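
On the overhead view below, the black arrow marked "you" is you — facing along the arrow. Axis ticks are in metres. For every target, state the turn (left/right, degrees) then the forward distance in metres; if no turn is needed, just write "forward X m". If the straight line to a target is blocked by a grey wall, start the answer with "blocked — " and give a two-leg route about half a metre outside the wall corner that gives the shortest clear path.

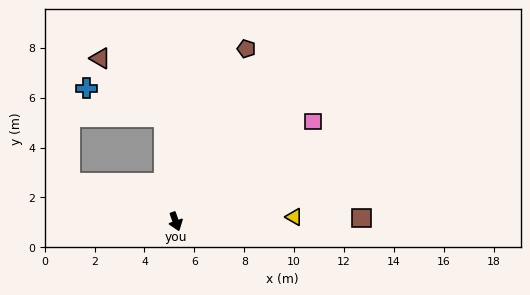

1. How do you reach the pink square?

turn left 107°, forward 6.8 m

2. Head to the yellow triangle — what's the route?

turn left 73°, forward 4.8 m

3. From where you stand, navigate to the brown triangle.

blocked — turn left 167°, forward 4.2 m, then turn left 41°, forward 3.5 m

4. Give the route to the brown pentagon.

turn left 138°, forward 7.5 m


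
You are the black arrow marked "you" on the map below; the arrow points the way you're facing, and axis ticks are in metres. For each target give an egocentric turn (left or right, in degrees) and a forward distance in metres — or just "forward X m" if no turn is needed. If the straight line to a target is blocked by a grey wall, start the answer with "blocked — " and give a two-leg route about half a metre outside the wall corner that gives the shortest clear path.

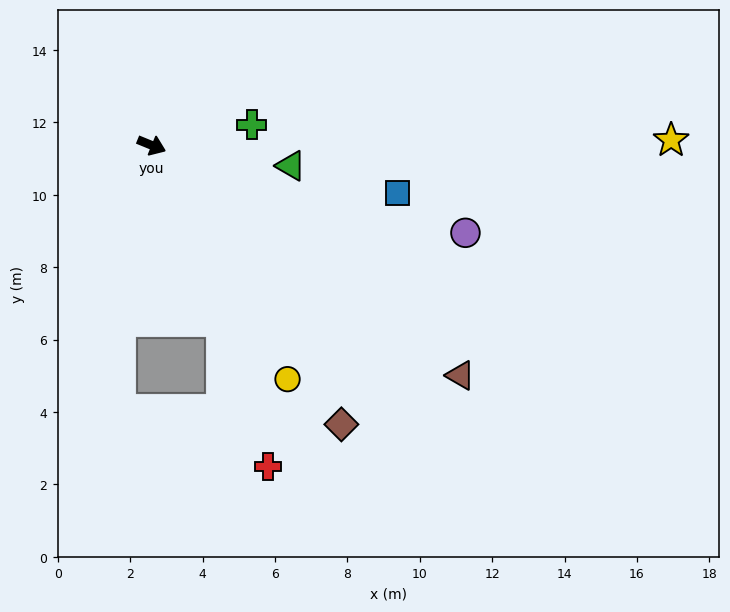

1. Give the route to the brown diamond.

turn right 34°, forward 9.3 m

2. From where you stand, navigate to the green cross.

turn left 34°, forward 2.8 m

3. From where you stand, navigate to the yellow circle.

turn right 38°, forward 7.5 m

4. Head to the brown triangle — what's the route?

turn right 14°, forward 10.6 m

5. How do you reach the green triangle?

turn left 14°, forward 3.9 m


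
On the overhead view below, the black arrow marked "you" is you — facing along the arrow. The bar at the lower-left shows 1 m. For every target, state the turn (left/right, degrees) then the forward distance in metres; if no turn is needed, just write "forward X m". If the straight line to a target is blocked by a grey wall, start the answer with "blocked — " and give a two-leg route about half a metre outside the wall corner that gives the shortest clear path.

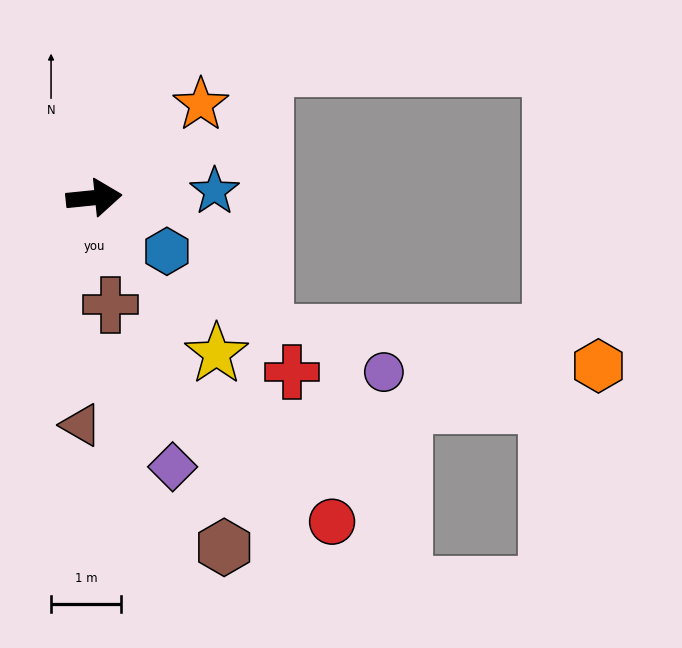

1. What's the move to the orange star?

turn left 35°, forward 2.0 m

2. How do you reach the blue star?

turn right 3°, forward 1.7 m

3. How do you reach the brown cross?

turn right 87°, forward 1.6 m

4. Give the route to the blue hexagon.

turn right 42°, forward 1.3 m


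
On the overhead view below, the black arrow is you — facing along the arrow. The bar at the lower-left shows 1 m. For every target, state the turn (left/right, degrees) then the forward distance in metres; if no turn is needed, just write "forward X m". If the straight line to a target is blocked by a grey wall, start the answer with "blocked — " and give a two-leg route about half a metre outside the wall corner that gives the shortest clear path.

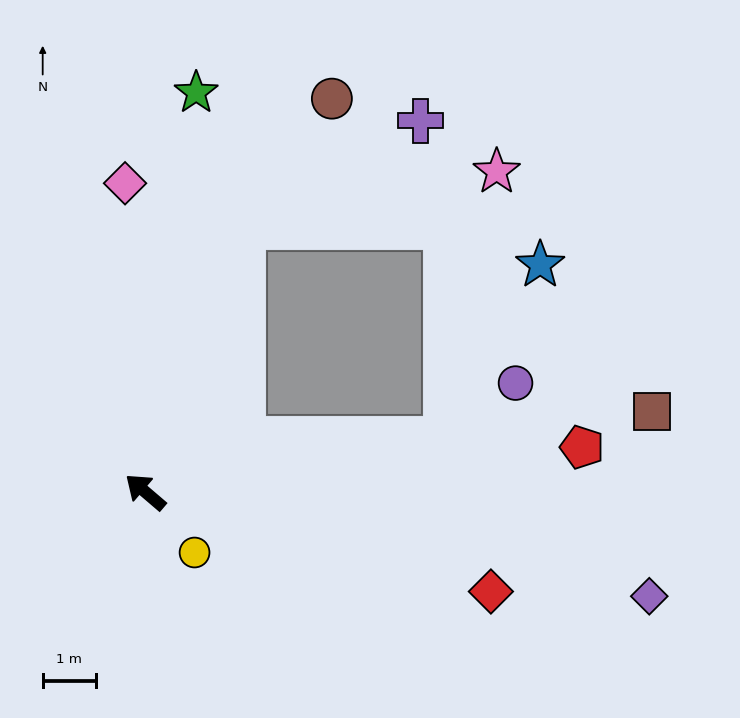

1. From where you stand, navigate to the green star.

turn right 57°, forward 7.6 m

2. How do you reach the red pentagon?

turn right 134°, forward 8.3 m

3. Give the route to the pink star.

blocked — turn right 70°, forward 5.3 m, then turn right 57°, forward 4.9 m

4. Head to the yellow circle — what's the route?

turn left 170°, forward 1.5 m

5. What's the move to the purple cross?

blocked — turn right 70°, forward 5.3 m, then turn right 38°, forward 3.9 m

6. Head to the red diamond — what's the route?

turn right 156°, forward 6.8 m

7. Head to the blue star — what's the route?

blocked — turn right 129°, forward 5.7 m, then turn left 51°, forward 3.7 m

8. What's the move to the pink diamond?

turn right 46°, forward 5.8 m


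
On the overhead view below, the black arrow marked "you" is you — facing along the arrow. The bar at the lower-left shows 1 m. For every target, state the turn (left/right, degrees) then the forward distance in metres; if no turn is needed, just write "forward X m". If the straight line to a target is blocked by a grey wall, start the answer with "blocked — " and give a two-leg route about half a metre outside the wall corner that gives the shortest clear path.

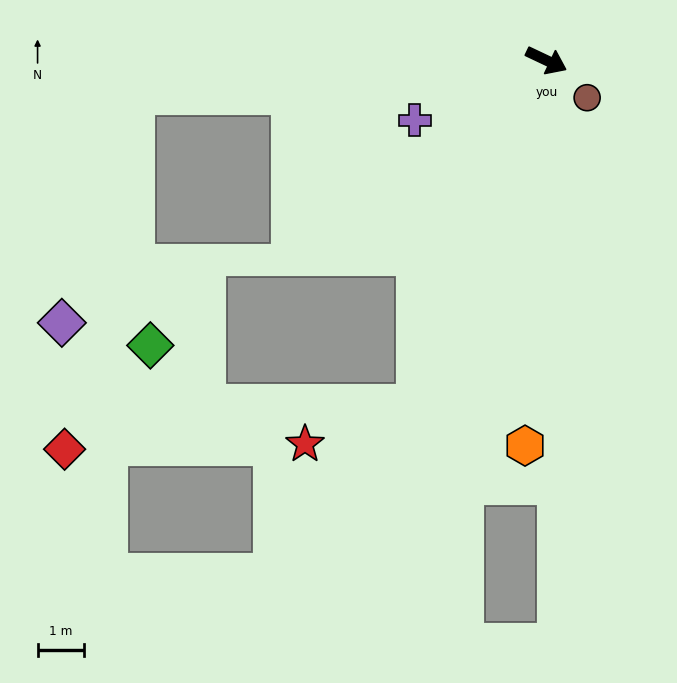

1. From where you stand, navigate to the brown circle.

turn right 17°, forward 1.2 m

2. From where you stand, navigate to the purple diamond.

blocked — turn right 150°, forward 8.9 m, then turn left 68°, forward 5.1 m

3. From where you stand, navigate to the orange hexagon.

turn right 68°, forward 8.3 m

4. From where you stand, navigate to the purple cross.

turn right 130°, forward 3.1 m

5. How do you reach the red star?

blocked — turn right 86°, forward 7.9 m, then turn right 49°, forward 2.5 m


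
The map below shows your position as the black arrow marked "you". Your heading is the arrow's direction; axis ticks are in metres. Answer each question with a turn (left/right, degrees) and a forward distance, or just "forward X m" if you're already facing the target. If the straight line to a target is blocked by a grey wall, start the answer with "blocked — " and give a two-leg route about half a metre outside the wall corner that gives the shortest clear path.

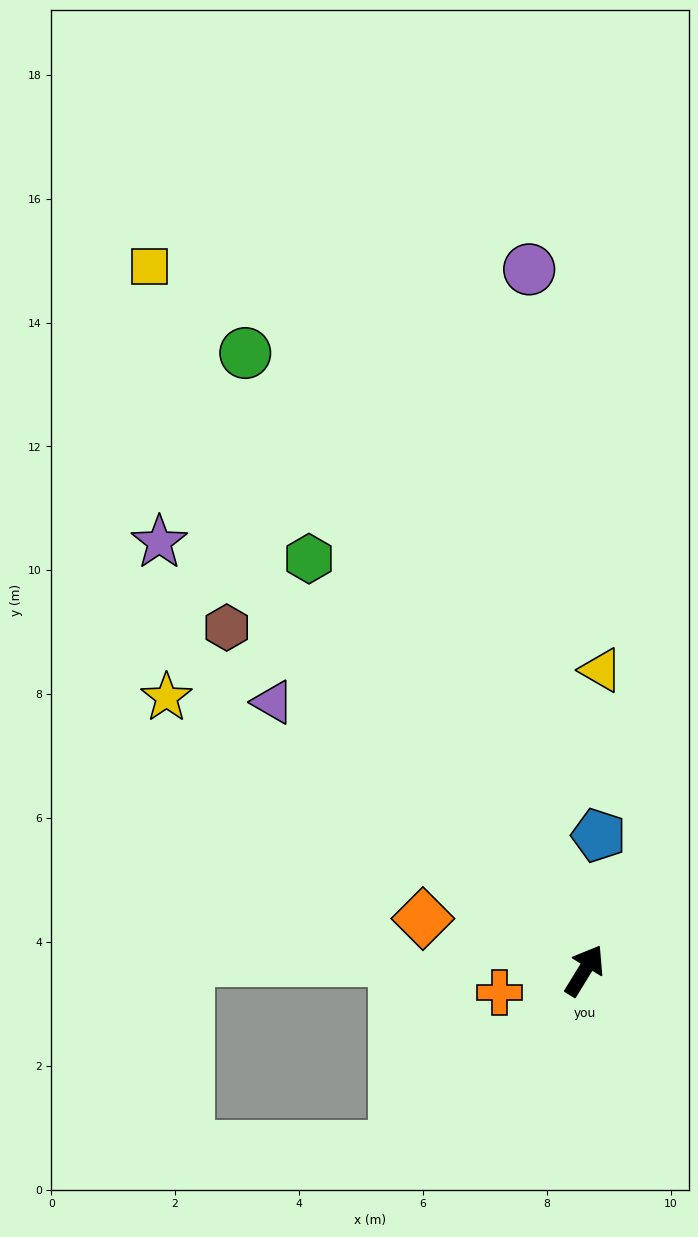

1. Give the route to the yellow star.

turn left 88°, forward 8.1 m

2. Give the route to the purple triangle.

turn left 81°, forward 6.6 m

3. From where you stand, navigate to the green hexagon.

turn left 65°, forward 8.0 m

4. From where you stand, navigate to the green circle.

turn left 60°, forward 11.4 m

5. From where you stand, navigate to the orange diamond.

turn left 104°, forward 2.7 m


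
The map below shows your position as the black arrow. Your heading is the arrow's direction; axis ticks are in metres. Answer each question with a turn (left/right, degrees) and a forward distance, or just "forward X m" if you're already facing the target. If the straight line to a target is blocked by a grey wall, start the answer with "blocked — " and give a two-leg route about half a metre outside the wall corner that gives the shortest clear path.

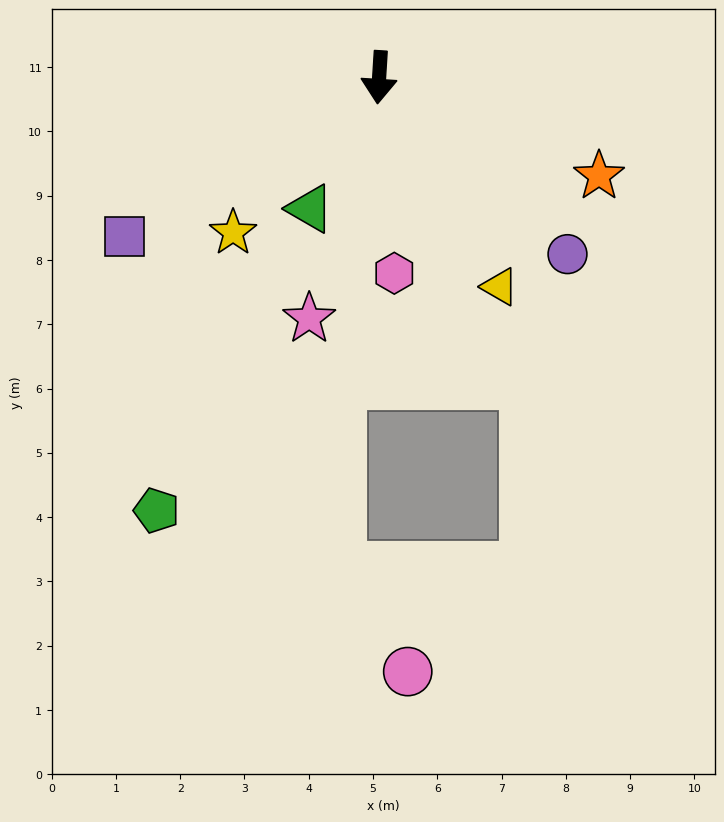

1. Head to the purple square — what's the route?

turn right 54°, forward 4.7 m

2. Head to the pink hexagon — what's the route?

turn left 8°, forward 3.1 m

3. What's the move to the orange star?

turn left 69°, forward 3.7 m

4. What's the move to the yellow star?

turn right 40°, forward 3.3 m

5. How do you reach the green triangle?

turn right 24°, forward 2.3 m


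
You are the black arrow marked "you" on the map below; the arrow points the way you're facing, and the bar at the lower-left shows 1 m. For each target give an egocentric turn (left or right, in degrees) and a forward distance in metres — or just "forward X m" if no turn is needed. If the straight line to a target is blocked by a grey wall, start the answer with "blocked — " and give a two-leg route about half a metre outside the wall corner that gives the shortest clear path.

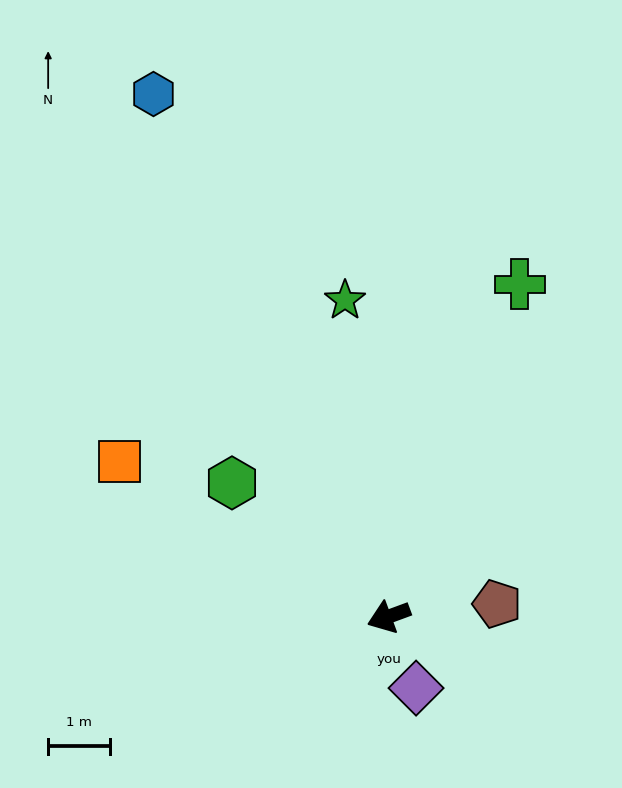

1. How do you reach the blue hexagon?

turn right 86°, forward 9.2 m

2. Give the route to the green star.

turn right 102°, forward 5.1 m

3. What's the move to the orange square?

turn right 50°, forward 5.0 m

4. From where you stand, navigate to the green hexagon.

turn right 61°, forward 3.3 m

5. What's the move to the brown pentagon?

turn left 166°, forward 1.7 m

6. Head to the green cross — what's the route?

turn right 132°, forward 5.7 m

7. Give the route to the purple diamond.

turn left 91°, forward 1.2 m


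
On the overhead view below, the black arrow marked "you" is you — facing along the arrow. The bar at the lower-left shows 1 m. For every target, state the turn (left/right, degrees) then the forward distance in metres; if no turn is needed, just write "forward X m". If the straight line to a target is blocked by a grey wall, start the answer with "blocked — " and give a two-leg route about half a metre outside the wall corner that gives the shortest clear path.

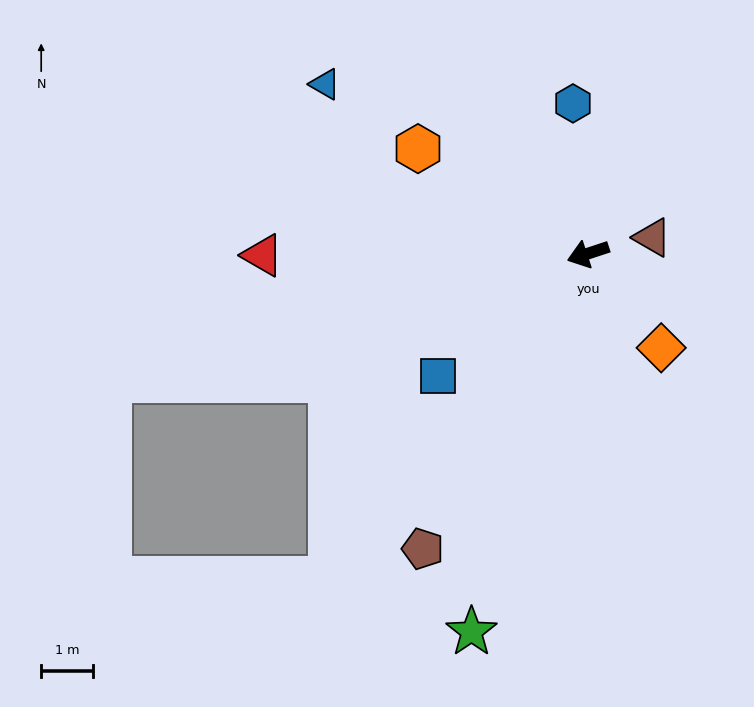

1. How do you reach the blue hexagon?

turn right 102°, forward 2.9 m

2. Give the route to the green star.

turn left 55°, forward 7.7 m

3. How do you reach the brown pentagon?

turn left 43°, forward 6.5 m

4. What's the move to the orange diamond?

turn left 110°, forward 2.3 m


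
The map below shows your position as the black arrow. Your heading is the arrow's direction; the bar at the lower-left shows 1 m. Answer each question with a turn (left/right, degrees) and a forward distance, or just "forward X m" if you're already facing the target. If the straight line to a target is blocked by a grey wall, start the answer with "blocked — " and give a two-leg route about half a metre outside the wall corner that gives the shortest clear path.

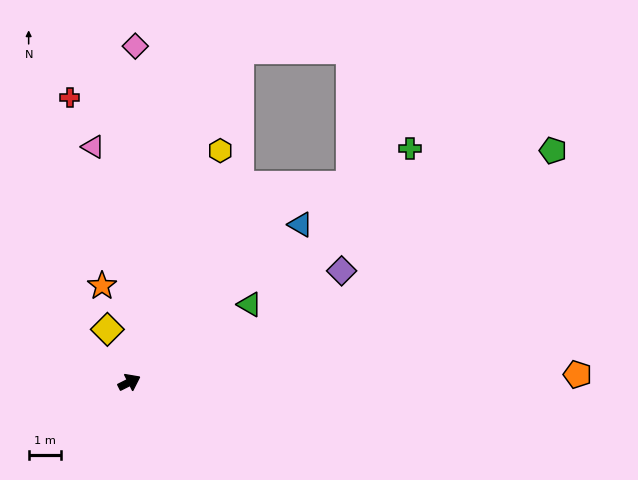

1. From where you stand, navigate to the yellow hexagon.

turn left 42°, forward 7.6 m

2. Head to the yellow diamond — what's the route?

turn left 86°, forward 1.8 m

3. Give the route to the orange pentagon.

turn right 26°, forward 13.8 m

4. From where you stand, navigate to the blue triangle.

turn left 16°, forward 7.1 m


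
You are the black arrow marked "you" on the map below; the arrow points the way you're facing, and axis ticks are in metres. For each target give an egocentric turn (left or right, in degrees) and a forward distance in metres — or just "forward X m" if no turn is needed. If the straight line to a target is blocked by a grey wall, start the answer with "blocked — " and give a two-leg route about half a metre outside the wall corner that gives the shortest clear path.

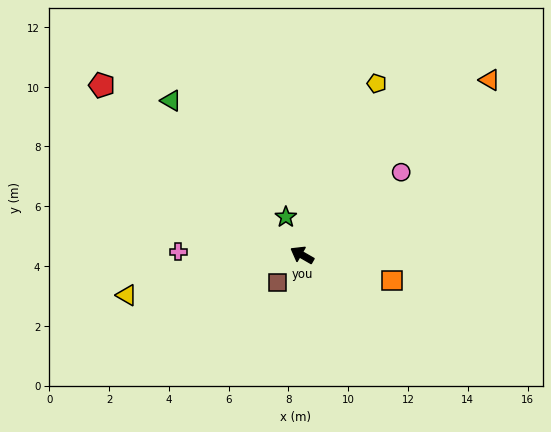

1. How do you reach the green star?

turn right 37°, forward 1.4 m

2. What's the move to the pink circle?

turn right 110°, forward 4.3 m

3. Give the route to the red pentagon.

turn right 10°, forward 8.8 m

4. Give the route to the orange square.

turn right 166°, forward 3.1 m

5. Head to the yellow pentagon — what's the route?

turn right 84°, forward 6.3 m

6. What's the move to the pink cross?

turn left 28°, forward 4.1 m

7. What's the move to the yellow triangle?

turn left 43°, forward 6.0 m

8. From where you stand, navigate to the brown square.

turn left 78°, forward 1.2 m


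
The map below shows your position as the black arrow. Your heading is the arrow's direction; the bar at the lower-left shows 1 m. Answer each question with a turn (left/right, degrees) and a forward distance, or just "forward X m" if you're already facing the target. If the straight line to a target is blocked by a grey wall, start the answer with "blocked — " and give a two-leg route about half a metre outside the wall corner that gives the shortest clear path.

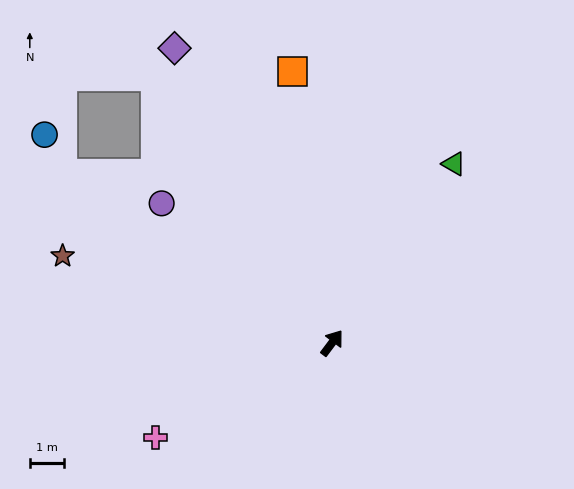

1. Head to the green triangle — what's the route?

turn left 3°, forward 6.3 m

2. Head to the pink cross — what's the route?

turn left 155°, forward 5.8 m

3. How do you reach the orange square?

turn left 45°, forward 8.0 m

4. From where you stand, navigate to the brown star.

turn left 109°, forward 8.2 m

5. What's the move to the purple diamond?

turn left 65°, forward 9.7 m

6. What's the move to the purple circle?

turn left 88°, forward 6.4 m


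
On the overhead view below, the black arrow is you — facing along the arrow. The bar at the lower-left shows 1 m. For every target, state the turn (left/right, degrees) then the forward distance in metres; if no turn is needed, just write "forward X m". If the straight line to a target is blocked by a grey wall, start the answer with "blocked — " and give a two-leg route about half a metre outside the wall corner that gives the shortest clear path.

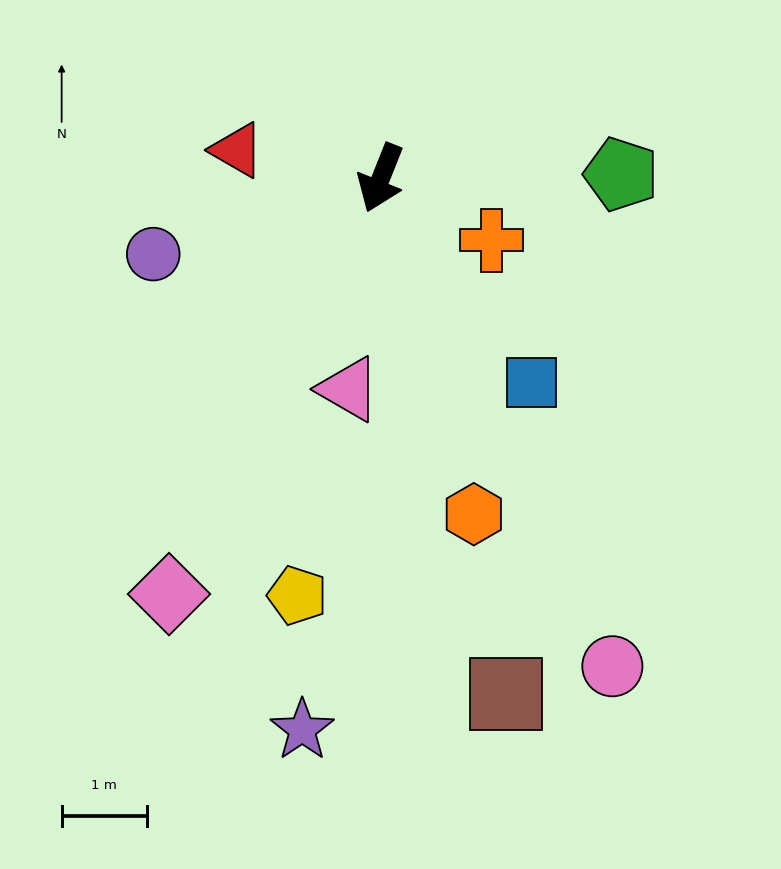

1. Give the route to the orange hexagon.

turn left 37°, forward 4.1 m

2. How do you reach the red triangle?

turn right 79°, forward 1.7 m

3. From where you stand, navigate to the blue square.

turn left 58°, forward 3.0 m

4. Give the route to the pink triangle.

turn left 13°, forward 2.5 m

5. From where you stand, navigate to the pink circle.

turn left 47°, forward 6.4 m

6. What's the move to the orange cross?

turn left 82°, forward 1.5 m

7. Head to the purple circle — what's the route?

turn right 50°, forward 2.8 m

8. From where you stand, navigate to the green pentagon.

turn left 113°, forward 2.8 m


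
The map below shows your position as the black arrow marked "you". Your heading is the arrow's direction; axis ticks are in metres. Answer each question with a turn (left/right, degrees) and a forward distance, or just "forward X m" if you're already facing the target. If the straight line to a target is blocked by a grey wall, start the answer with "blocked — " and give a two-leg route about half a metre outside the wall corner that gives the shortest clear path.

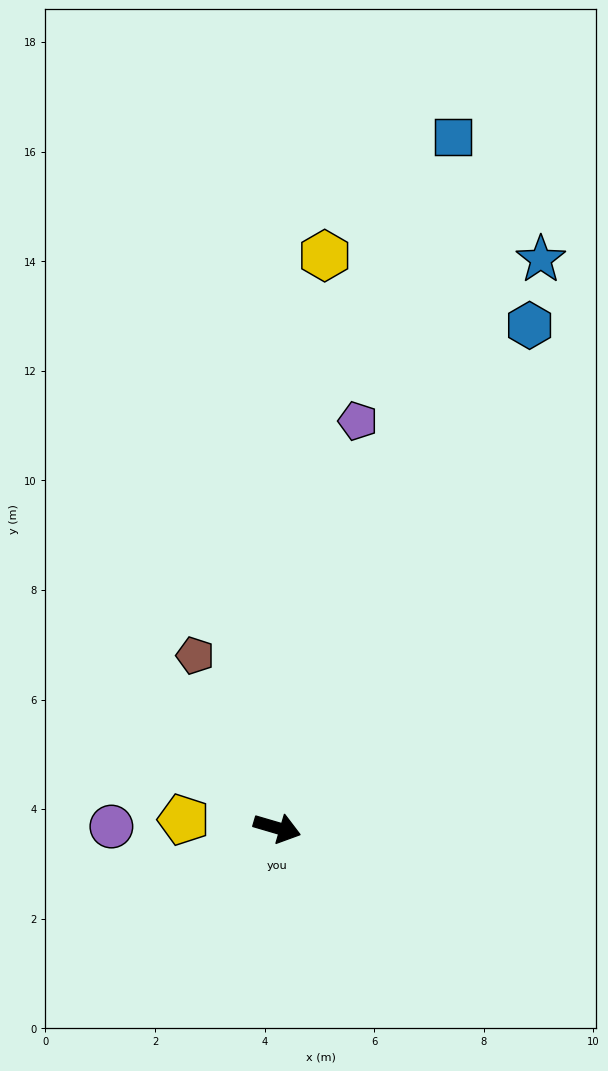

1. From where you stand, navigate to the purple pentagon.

turn left 95°, forward 7.6 m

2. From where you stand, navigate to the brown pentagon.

turn left 132°, forward 3.5 m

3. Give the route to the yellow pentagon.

turn right 169°, forward 1.7 m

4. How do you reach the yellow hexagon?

turn left 102°, forward 10.5 m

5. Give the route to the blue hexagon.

turn left 80°, forward 10.3 m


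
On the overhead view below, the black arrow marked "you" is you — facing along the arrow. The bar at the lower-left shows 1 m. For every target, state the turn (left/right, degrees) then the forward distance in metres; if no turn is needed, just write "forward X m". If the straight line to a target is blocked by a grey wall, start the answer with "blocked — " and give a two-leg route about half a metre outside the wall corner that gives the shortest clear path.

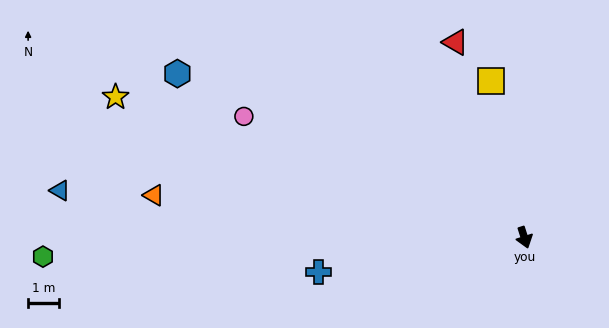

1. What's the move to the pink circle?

turn right 131°, forward 9.9 m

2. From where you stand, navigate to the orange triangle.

turn right 114°, forward 12.1 m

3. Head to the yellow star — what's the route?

turn right 127°, forward 14.1 m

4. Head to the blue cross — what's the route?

turn right 98°, forward 6.8 m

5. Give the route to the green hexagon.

turn right 105°, forward 15.7 m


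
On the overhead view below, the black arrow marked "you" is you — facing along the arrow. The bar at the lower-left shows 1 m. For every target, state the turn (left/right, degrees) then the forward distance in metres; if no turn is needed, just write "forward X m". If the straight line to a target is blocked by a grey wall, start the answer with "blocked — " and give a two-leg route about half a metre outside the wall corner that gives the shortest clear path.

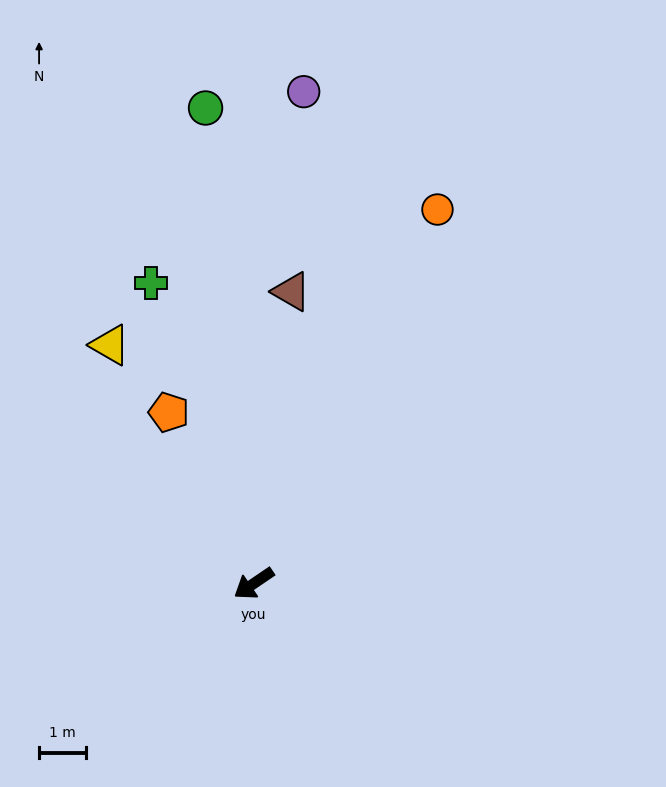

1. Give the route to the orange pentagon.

turn right 98°, forward 4.1 m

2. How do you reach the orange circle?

turn right 150°, forward 8.9 m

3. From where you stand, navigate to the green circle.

turn right 118°, forward 10.3 m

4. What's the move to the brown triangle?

turn right 131°, forward 6.3 m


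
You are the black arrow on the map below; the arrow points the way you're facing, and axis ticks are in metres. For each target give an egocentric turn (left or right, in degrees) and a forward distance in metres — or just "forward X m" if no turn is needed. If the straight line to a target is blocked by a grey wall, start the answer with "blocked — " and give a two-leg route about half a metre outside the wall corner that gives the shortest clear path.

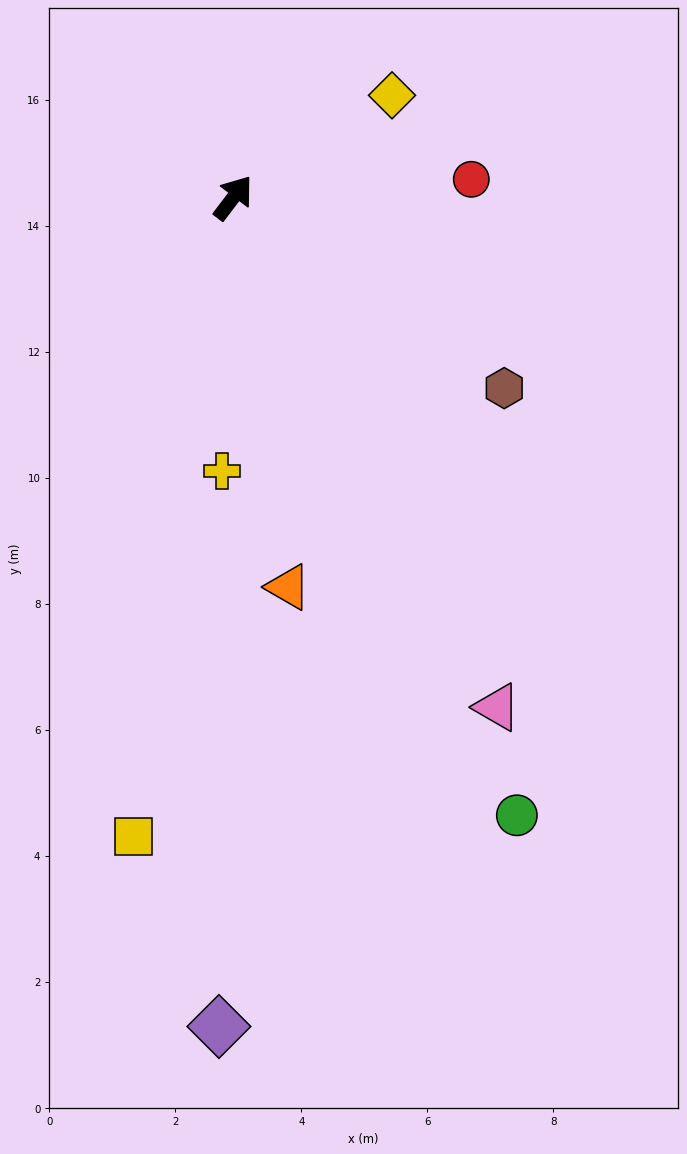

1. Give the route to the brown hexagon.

turn right 88°, forward 5.3 m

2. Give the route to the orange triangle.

turn right 135°, forward 6.2 m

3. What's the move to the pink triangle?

turn right 115°, forward 9.1 m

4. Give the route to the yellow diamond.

turn right 20°, forward 3.0 m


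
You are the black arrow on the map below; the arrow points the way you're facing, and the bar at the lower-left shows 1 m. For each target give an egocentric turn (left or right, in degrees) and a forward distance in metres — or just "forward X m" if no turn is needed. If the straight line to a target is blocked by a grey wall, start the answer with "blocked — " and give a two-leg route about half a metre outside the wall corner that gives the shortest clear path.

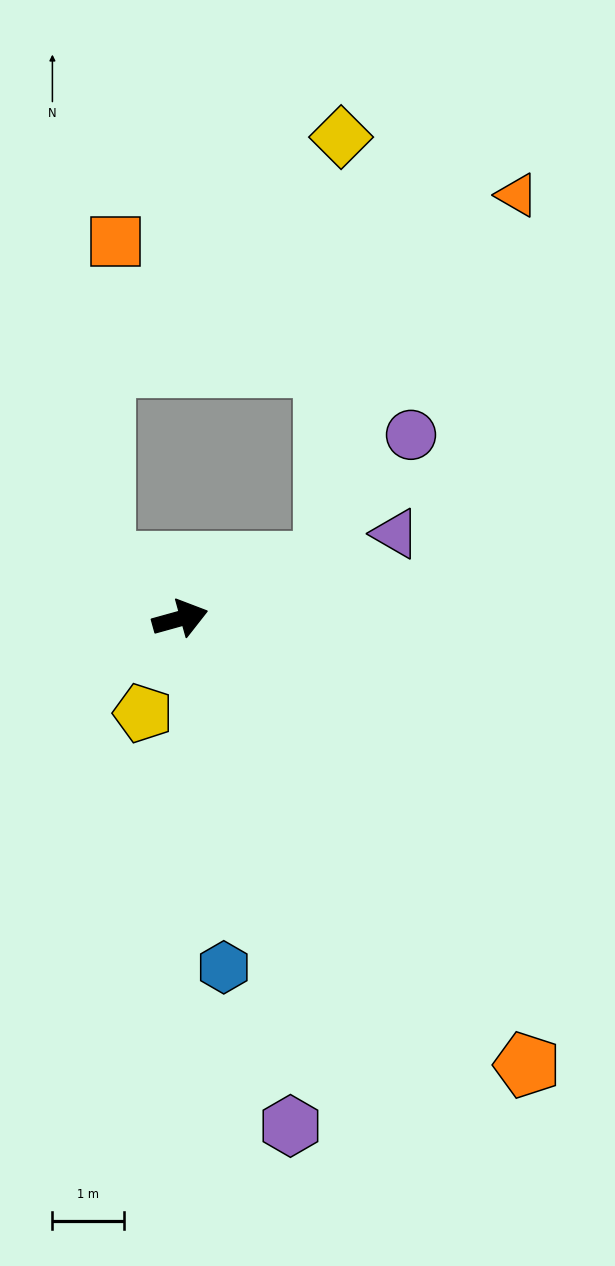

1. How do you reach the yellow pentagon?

turn right 127°, forward 1.4 m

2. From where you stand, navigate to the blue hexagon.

turn right 98°, forward 4.9 m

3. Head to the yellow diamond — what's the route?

blocked — turn left 6°, forward 2.2 m, then turn left 66°, forward 5.9 m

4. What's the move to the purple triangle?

turn left 6°, forward 3.2 m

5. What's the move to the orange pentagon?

turn right 68°, forward 7.9 m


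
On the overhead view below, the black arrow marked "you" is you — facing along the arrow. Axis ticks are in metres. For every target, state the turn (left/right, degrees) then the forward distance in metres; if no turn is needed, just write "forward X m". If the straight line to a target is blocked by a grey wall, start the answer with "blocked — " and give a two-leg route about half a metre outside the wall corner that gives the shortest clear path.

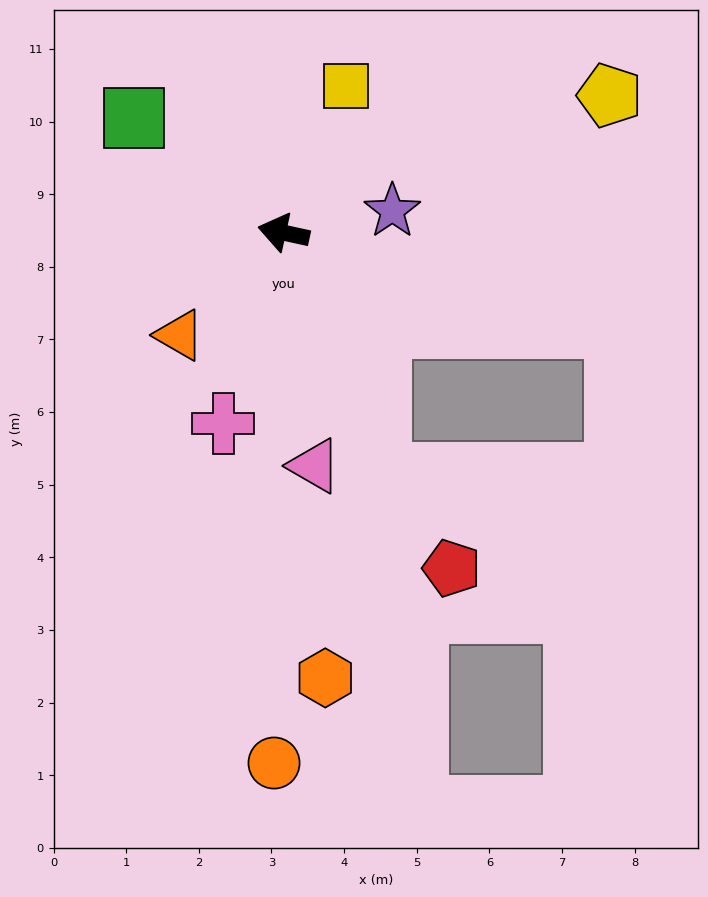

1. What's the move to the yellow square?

turn right 101°, forward 2.2 m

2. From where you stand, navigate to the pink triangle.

turn left 110°, forward 3.2 m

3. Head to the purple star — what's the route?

turn right 156°, forward 1.5 m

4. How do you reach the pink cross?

turn left 85°, forward 2.8 m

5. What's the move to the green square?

turn right 25°, forward 2.6 m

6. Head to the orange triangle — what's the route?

turn left 57°, forward 2.0 m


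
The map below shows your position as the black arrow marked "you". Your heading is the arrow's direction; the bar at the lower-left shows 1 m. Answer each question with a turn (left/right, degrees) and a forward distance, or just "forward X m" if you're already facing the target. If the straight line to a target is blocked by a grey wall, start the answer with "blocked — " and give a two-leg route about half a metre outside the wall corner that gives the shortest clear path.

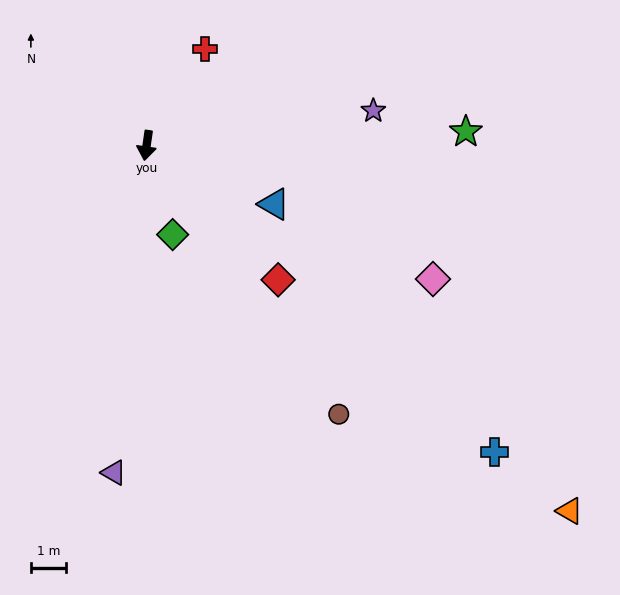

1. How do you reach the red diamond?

turn left 53°, forward 5.3 m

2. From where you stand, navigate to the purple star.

turn left 107°, forward 6.5 m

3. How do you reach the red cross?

turn left 157°, forward 3.2 m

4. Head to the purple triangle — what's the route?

turn left 3°, forward 9.3 m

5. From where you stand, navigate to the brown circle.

turn left 44°, forward 9.4 m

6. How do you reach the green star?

turn left 101°, forward 9.1 m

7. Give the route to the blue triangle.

turn left 74°, forward 4.0 m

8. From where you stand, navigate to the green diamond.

turn left 25°, forward 2.6 m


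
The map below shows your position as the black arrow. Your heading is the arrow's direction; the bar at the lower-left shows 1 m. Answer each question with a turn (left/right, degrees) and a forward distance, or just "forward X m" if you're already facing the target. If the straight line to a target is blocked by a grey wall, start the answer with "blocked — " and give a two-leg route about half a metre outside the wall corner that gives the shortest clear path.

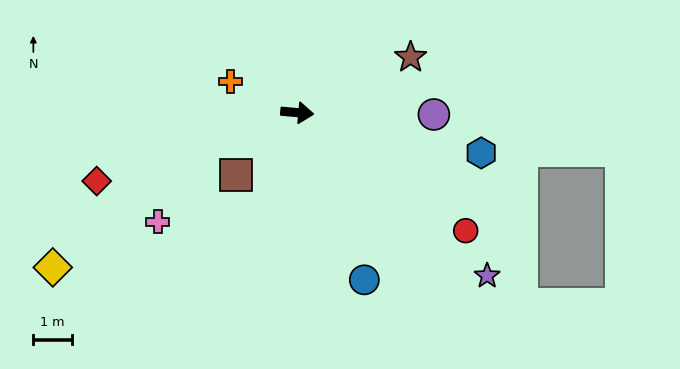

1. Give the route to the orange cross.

turn left 160°, forward 1.9 m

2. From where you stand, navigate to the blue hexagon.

turn right 7°, forward 4.9 m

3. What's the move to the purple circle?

turn left 4°, forward 3.5 m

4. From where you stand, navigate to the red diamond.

turn right 156°, forward 5.5 m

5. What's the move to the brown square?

turn right 130°, forward 2.3 m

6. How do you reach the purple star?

turn right 36°, forward 6.5 m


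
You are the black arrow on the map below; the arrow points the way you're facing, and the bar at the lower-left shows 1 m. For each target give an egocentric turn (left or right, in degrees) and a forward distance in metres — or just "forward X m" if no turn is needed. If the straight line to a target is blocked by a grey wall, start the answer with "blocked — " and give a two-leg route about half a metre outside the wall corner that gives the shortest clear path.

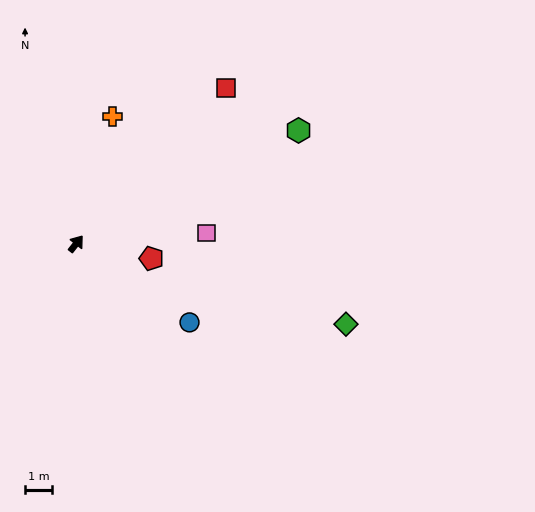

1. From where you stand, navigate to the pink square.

turn right 47°, forward 4.9 m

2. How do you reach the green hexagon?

turn right 25°, forward 9.3 m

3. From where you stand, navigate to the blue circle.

turn right 87°, forward 5.2 m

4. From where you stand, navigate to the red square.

turn right 6°, forward 8.1 m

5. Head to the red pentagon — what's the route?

turn right 63°, forward 2.9 m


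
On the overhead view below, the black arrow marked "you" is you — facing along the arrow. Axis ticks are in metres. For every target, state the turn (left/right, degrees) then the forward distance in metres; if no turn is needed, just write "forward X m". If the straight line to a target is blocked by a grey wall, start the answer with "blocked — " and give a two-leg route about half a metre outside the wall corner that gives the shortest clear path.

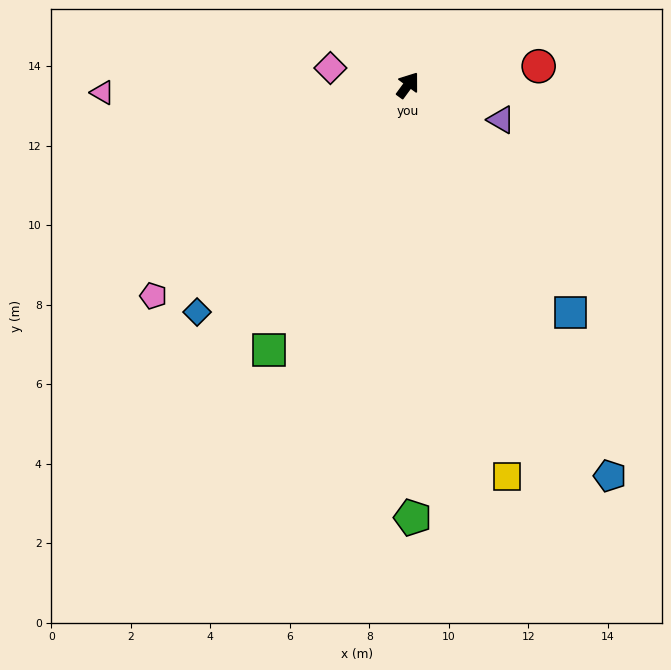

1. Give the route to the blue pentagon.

turn right 116°, forward 11.1 m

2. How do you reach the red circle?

turn right 46°, forward 3.3 m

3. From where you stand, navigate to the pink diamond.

turn left 114°, forward 2.0 m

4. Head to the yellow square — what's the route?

turn right 130°, forward 10.2 m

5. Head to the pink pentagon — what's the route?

turn left 166°, forward 8.3 m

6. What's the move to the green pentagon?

turn right 143°, forward 10.9 m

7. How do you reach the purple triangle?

turn right 74°, forward 2.5 m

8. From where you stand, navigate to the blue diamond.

turn left 173°, forward 7.8 m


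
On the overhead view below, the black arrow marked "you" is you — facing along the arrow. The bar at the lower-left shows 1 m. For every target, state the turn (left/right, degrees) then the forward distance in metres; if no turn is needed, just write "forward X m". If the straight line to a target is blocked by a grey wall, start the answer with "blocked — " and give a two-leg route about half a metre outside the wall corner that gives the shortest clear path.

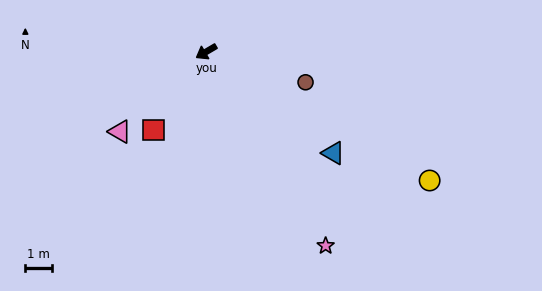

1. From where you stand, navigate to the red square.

turn left 25°, forward 3.6 m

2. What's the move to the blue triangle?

turn left 111°, forward 6.2 m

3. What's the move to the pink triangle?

turn left 12°, forward 4.5 m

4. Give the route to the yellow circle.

turn left 120°, forward 9.8 m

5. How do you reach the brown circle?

turn left 132°, forward 3.9 m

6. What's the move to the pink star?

turn left 91°, forward 8.6 m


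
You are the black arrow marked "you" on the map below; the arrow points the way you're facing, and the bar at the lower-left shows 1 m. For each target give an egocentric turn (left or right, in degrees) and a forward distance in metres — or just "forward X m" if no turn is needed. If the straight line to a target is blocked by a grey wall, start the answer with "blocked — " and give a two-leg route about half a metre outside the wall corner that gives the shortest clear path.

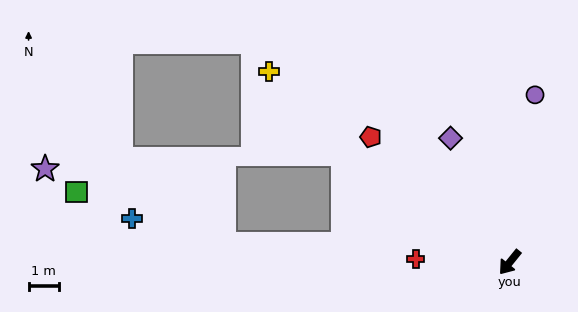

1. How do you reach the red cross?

turn right 53°, forward 3.1 m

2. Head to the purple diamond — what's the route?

turn right 116°, forward 4.5 m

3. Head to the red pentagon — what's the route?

turn right 93°, forward 6.1 m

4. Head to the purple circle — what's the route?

turn right 150°, forward 5.5 m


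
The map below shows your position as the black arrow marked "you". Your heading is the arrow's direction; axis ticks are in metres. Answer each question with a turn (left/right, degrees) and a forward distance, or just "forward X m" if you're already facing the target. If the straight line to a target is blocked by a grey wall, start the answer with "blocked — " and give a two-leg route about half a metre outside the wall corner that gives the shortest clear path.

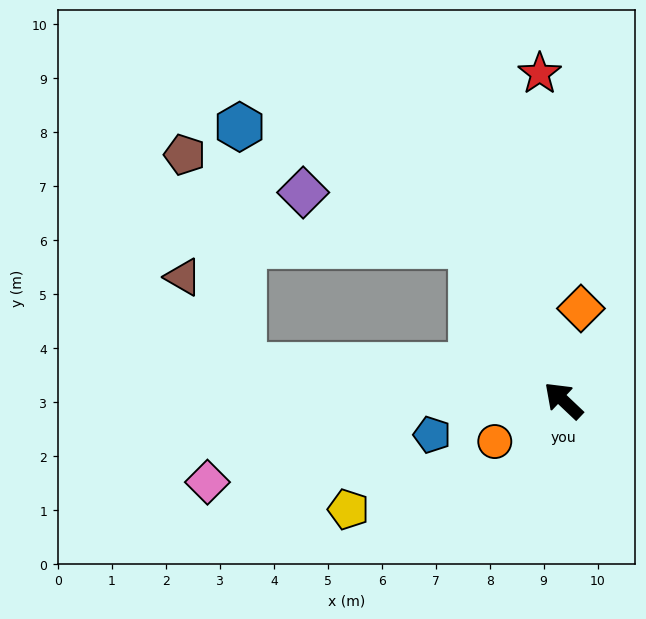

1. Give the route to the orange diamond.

turn right 57°, forward 1.7 m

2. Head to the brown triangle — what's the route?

blocked — turn left 37°, forward 6.0 m, then turn right 49°, forward 2.0 m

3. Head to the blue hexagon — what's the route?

blocked — turn left 37°, forward 6.0 m, then turn right 83°, forward 4.4 m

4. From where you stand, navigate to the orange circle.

turn left 74°, forward 1.5 m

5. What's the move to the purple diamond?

blocked — turn right 16°, forward 3.4 m, then turn left 42°, forward 3.3 m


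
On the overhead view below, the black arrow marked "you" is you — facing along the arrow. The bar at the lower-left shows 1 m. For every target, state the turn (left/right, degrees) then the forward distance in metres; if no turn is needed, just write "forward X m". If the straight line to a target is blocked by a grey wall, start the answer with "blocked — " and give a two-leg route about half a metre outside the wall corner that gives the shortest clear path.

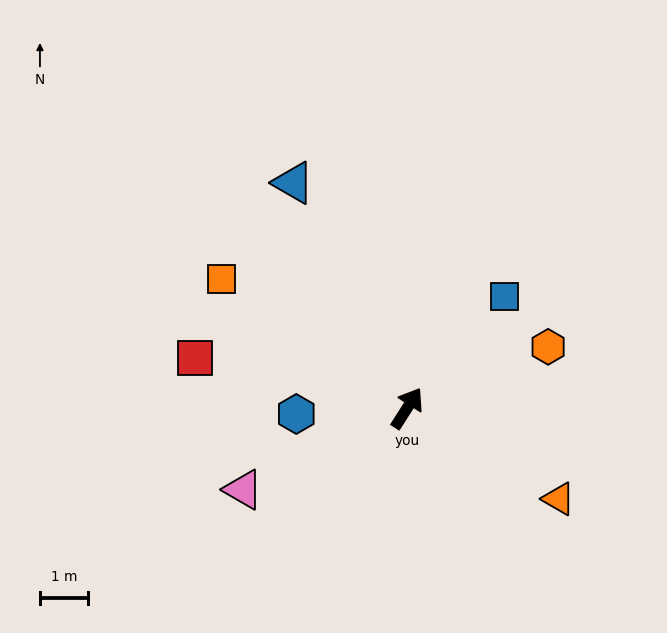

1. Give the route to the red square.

turn left 109°, forward 4.5 m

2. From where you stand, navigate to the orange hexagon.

turn right 34°, forward 3.2 m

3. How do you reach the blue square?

turn right 9°, forward 3.1 m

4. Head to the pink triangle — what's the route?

turn left 149°, forward 3.8 m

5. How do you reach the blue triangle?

turn left 59°, forward 5.2 m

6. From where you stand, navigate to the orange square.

turn left 88°, forward 4.7 m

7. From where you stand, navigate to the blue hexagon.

turn left 126°, forward 2.3 m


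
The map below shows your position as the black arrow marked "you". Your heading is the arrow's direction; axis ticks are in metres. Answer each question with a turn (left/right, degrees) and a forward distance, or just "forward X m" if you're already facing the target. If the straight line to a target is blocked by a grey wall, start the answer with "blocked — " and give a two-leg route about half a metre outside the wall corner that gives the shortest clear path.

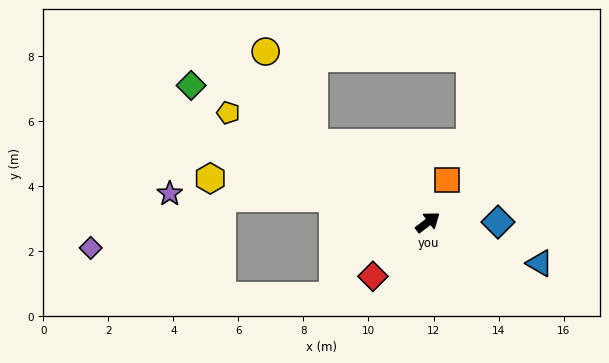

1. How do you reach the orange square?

turn left 28°, forward 1.4 m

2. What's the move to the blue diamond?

turn right 37°, forward 2.2 m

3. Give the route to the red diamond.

turn right 173°, forward 2.4 m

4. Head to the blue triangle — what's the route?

turn right 58°, forward 3.7 m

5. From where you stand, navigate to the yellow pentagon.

turn left 114°, forward 7.0 m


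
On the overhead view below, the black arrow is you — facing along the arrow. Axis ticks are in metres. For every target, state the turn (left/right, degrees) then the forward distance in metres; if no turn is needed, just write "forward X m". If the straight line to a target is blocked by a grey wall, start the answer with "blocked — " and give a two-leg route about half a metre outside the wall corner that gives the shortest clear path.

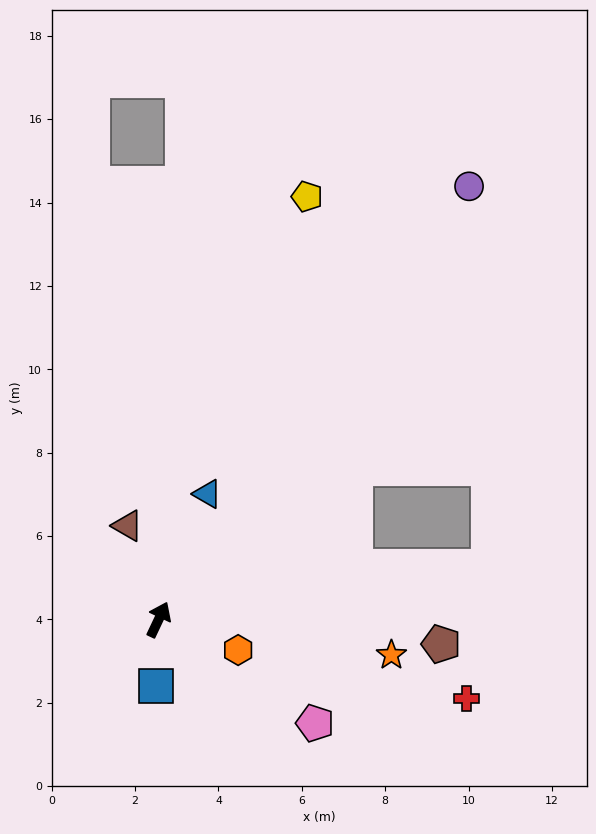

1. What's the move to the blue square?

turn right 157°, forward 1.6 m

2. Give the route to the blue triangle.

turn left 4°, forward 3.2 m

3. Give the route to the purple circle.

turn right 10°, forward 12.8 m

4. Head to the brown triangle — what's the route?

turn left 44°, forward 2.4 m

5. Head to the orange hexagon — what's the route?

turn right 86°, forward 2.0 m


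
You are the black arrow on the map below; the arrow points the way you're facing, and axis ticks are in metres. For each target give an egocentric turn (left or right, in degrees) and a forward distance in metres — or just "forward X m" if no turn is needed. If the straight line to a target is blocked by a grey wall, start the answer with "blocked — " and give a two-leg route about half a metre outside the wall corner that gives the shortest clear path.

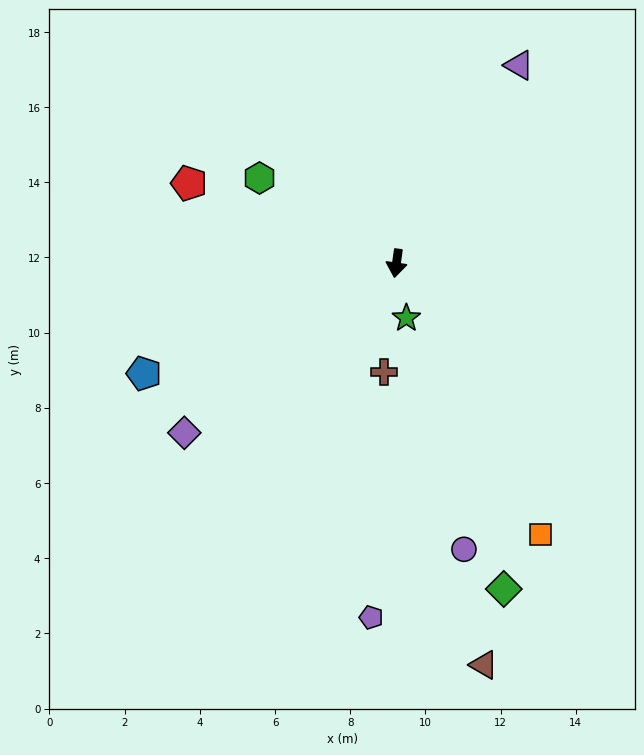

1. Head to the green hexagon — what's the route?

turn right 114°, forward 4.3 m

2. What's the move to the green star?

turn left 18°, forward 1.5 m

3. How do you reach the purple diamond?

turn right 43°, forward 7.2 m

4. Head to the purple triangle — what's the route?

turn left 156°, forward 6.2 m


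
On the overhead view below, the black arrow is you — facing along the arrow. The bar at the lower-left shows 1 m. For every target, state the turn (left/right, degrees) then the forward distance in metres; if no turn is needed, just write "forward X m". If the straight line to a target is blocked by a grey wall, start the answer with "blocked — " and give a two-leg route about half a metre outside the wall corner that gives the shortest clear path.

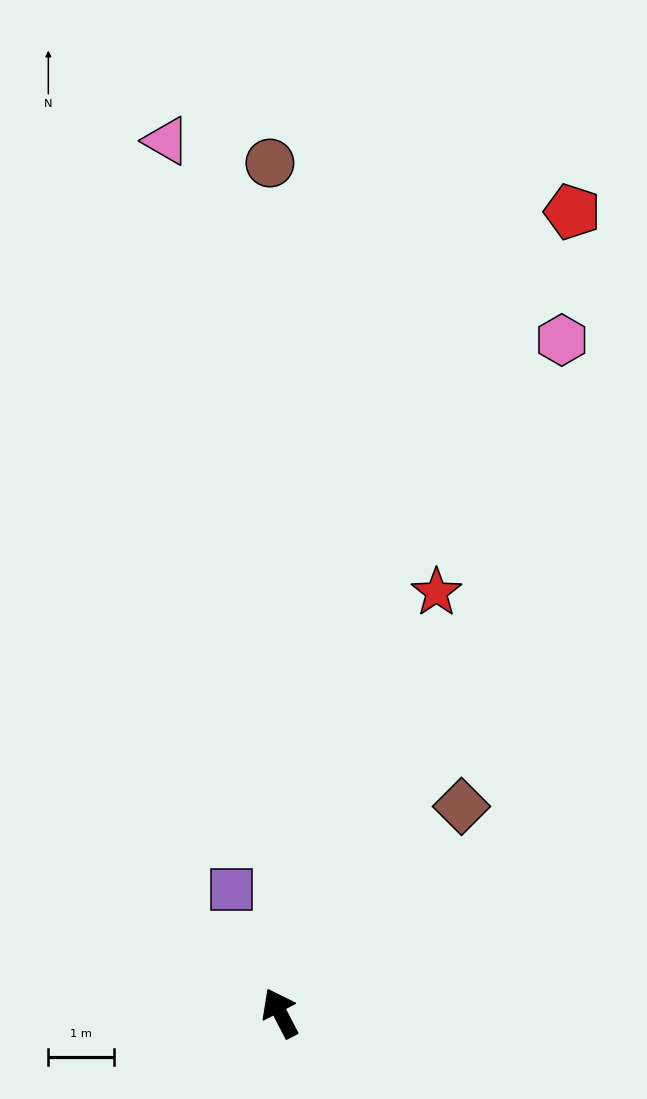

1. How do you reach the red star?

turn right 48°, forward 6.9 m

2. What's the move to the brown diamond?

turn right 69°, forward 4.2 m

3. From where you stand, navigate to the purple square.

turn right 6°, forward 2.0 m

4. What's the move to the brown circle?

turn right 27°, forward 13.0 m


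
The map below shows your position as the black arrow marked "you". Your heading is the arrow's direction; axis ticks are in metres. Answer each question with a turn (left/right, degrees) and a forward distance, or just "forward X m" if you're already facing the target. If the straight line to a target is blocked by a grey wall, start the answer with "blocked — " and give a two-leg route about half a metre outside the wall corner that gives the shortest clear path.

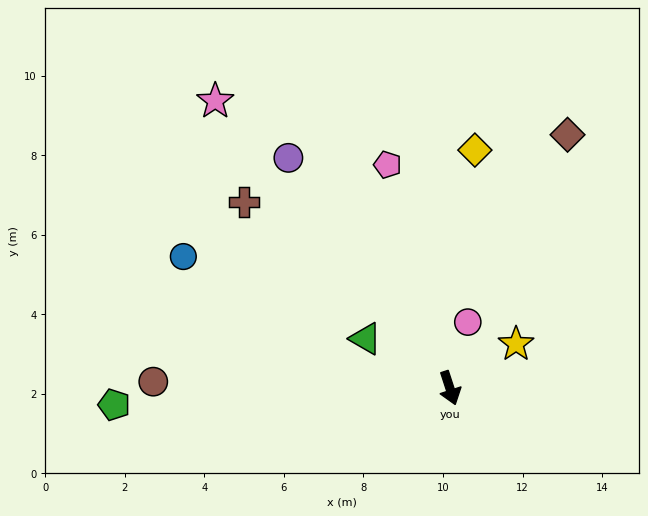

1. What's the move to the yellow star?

turn left 106°, forward 2.0 m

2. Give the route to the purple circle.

turn right 163°, forward 7.1 m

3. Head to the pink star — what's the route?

turn right 159°, forward 9.3 m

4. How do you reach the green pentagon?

turn right 105°, forward 8.5 m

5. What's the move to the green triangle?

turn right 138°, forward 2.5 m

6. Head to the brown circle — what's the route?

turn right 109°, forward 7.5 m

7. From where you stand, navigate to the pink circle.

turn left 147°, forward 1.7 m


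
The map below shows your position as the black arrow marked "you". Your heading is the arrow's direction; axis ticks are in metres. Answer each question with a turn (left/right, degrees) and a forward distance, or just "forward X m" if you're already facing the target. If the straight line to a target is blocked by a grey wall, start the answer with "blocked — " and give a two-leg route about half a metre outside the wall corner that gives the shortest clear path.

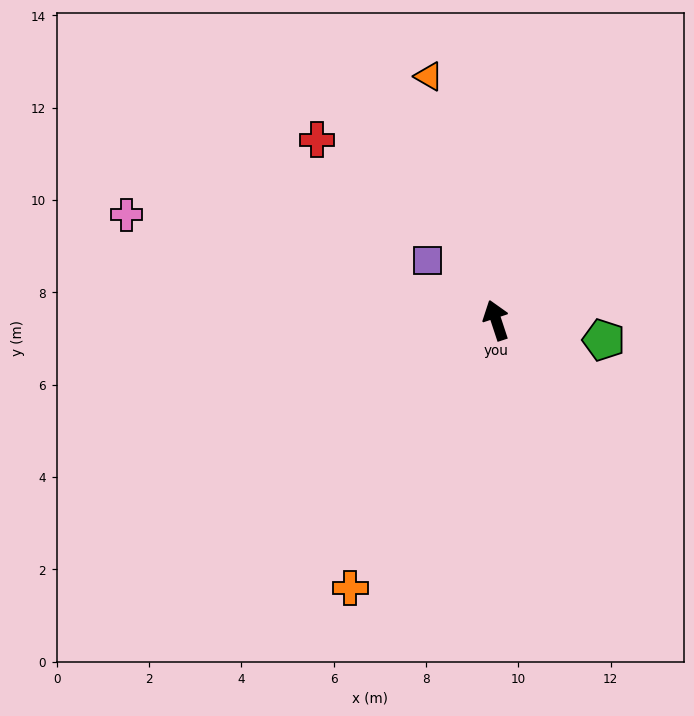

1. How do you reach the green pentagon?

turn right 119°, forward 2.4 m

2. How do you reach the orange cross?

turn left 133°, forward 6.6 m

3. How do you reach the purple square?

turn left 31°, forward 2.0 m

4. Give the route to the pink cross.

turn left 56°, forward 8.3 m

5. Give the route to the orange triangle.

turn right 3°, forward 5.5 m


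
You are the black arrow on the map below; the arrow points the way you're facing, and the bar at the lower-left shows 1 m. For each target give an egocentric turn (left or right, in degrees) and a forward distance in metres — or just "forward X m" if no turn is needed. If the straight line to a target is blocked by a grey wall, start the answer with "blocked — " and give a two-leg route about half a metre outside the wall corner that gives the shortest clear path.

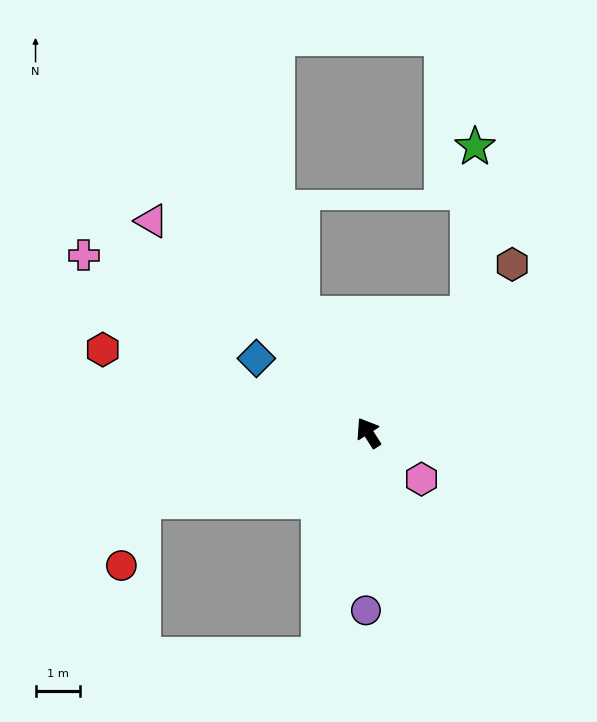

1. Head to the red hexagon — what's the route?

turn left 40°, forward 6.3 m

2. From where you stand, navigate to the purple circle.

turn left 147°, forward 4.0 m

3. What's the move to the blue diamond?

turn left 24°, forward 3.1 m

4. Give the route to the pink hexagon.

turn right 164°, forward 1.6 m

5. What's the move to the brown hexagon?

turn right 73°, forward 5.0 m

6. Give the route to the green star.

blocked — turn right 73°, forward 3.5 m, then turn left 38°, forward 3.8 m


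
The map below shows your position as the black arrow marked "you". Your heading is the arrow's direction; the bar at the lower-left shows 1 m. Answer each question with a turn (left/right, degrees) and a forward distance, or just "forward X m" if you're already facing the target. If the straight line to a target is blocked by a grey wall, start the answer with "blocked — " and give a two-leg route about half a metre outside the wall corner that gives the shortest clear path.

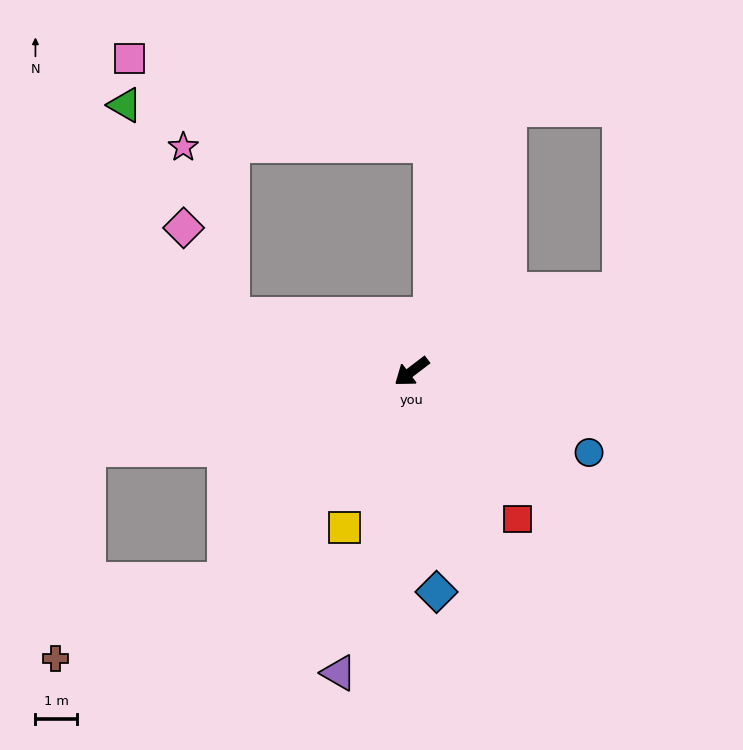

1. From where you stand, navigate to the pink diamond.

blocked — turn right 55°, forward 4.5 m, then turn right 43°, forward 2.4 m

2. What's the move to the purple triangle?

turn left 39°, forward 7.4 m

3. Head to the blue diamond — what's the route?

turn left 59°, forward 5.3 m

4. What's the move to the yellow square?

turn left 29°, forward 4.1 m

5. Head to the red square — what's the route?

turn left 88°, forward 4.3 m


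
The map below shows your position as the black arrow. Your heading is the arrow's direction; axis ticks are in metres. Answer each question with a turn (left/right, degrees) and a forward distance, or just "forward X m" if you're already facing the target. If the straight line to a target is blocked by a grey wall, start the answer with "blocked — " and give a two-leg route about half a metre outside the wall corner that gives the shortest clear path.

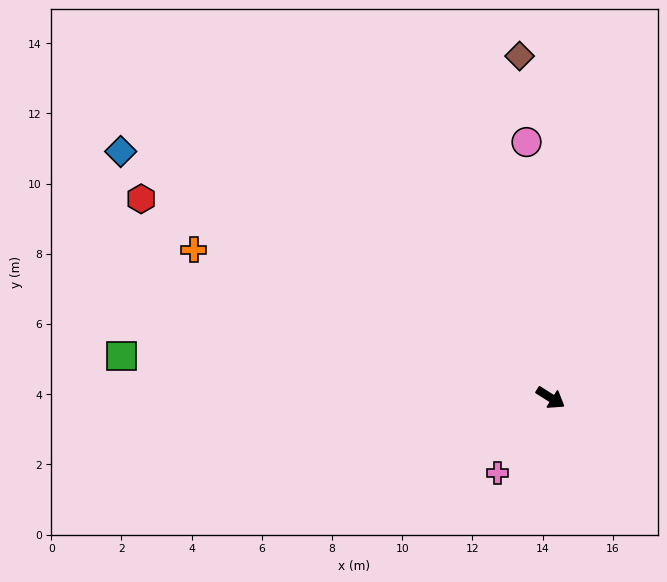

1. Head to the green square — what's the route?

turn right 153°, forward 12.3 m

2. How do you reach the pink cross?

turn right 93°, forward 2.6 m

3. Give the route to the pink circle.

turn left 128°, forward 7.3 m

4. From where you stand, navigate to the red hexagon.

turn right 174°, forward 13.0 m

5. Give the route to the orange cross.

turn right 170°, forward 11.0 m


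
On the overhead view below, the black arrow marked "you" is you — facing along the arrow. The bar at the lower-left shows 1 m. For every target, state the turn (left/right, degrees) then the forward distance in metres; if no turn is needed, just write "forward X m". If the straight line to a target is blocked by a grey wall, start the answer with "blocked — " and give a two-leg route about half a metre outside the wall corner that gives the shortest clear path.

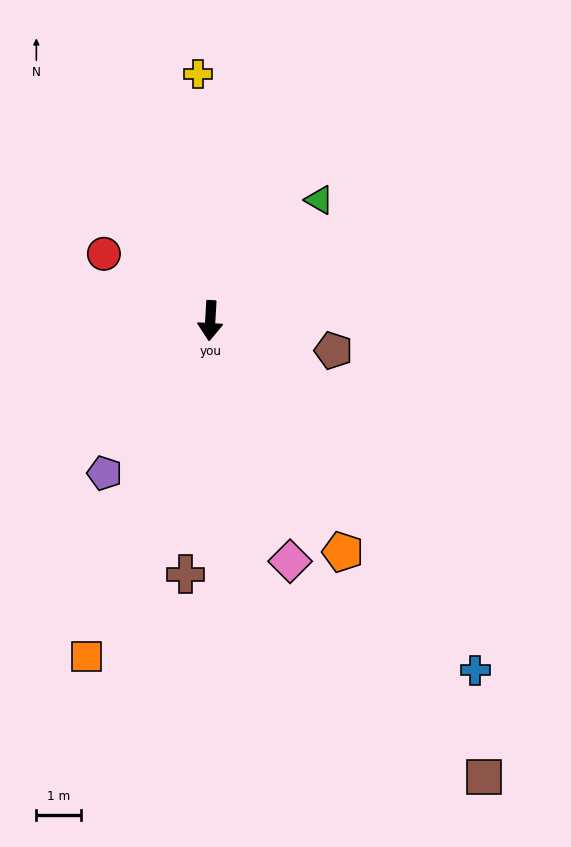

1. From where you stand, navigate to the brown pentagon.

turn left 80°, forward 2.8 m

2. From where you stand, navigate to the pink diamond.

turn left 22°, forward 5.7 m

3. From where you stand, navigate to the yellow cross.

turn right 174°, forward 5.6 m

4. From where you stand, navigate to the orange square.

turn right 17°, forward 8.0 m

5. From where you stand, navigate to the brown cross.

turn right 2°, forward 5.7 m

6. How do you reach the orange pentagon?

turn left 33°, forward 6.0 m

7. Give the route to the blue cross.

turn left 41°, forward 9.9 m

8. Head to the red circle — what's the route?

turn right 119°, forward 2.8 m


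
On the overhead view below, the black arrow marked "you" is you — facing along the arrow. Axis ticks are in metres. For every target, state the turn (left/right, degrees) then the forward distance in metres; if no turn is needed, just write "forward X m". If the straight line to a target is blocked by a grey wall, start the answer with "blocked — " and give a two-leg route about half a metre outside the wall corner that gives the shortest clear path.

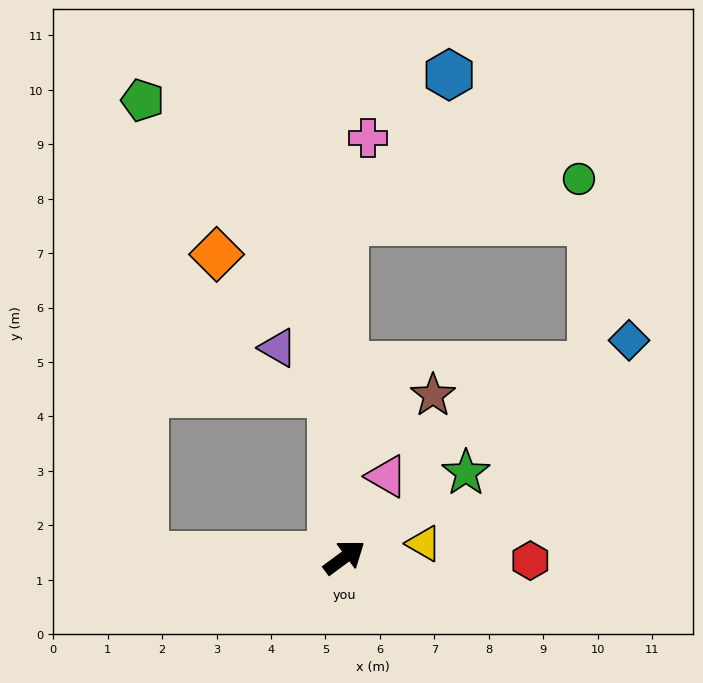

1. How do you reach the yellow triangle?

turn right 27°, forward 1.5 m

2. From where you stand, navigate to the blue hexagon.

blocked — turn left 53°, forward 6.2 m, then turn right 35°, forward 3.3 m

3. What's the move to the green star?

forward 2.7 m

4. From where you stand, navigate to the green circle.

blocked — turn left 53°, forward 6.2 m, then turn right 79°, forward 4.4 m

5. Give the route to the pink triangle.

turn left 26°, forward 1.7 m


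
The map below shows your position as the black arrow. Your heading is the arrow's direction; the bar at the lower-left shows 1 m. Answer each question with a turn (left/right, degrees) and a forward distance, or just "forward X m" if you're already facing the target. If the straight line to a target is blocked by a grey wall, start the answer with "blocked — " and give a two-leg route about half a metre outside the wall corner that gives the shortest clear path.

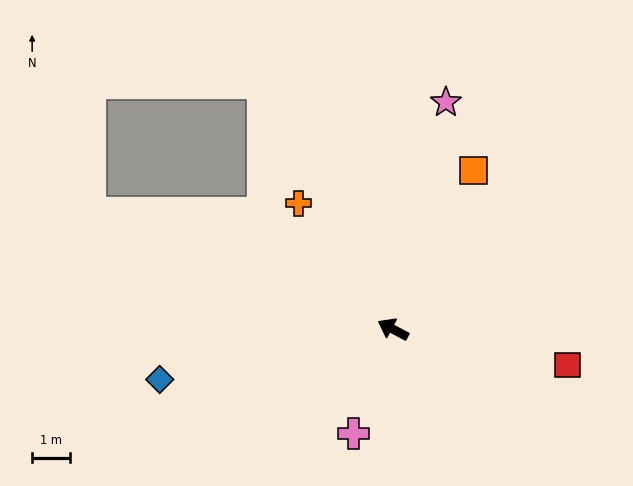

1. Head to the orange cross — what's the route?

turn right 25°, forward 4.1 m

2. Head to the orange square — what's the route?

turn right 89°, forward 4.7 m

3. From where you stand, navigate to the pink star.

turn right 75°, forward 6.1 m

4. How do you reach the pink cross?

turn left 97°, forward 2.9 m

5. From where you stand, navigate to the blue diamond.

turn left 40°, forward 6.2 m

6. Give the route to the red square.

turn right 164°, forward 4.7 m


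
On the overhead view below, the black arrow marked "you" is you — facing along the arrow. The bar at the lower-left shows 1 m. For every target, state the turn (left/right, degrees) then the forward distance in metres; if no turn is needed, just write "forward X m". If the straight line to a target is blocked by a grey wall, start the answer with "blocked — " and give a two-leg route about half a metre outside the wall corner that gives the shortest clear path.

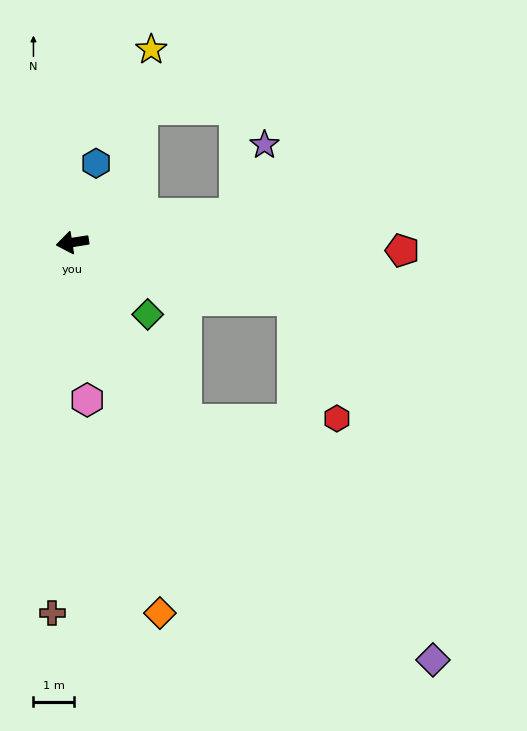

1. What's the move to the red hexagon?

blocked — turn left 157°, forward 5.6 m, then turn right 56°, forward 3.1 m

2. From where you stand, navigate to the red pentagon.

turn left 170°, forward 8.1 m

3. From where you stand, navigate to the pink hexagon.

turn left 86°, forward 3.9 m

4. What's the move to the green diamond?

turn left 127°, forward 2.6 m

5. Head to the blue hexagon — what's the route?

turn right 116°, forward 2.0 m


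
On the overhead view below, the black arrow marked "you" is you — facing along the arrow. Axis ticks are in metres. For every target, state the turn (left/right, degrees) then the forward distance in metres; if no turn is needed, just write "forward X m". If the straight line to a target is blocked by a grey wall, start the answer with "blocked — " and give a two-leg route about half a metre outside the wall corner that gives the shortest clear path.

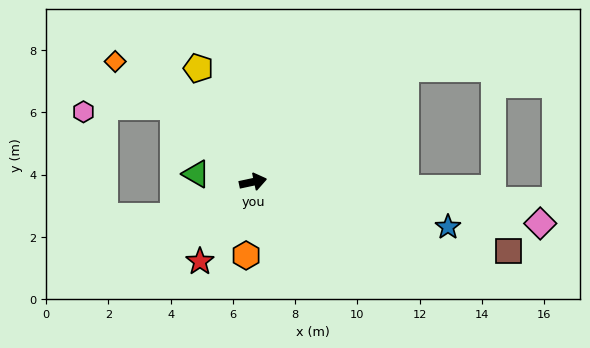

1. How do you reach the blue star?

turn right 25°, forward 6.4 m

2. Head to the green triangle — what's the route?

turn left 160°, forward 1.8 m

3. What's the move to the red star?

turn right 136°, forward 3.1 m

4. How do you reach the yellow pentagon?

turn left 104°, forward 4.1 m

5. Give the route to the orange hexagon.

turn right 107°, forward 2.4 m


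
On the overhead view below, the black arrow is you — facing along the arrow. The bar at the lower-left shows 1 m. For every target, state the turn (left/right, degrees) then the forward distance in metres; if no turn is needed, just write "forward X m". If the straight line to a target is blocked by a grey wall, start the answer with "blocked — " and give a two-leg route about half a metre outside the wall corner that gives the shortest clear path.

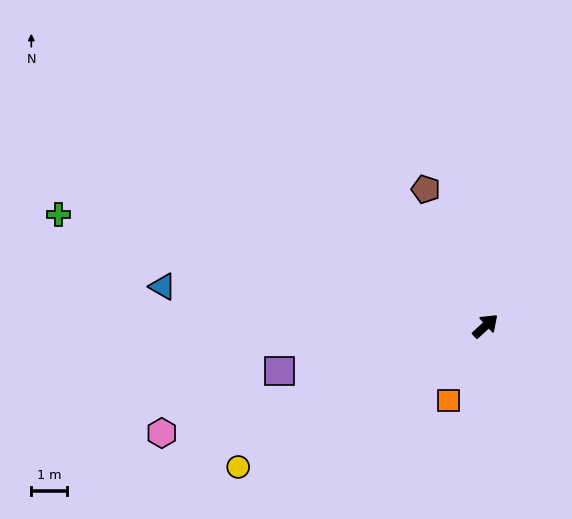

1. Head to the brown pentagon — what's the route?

turn left 71°, forward 4.2 m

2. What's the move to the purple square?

turn left 150°, forward 6.0 m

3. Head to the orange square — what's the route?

turn right 159°, forward 2.4 m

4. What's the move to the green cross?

turn left 123°, forward 12.5 m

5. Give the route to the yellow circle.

turn left 167°, forward 8.1 m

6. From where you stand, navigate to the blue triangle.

turn left 130°, forward 9.2 m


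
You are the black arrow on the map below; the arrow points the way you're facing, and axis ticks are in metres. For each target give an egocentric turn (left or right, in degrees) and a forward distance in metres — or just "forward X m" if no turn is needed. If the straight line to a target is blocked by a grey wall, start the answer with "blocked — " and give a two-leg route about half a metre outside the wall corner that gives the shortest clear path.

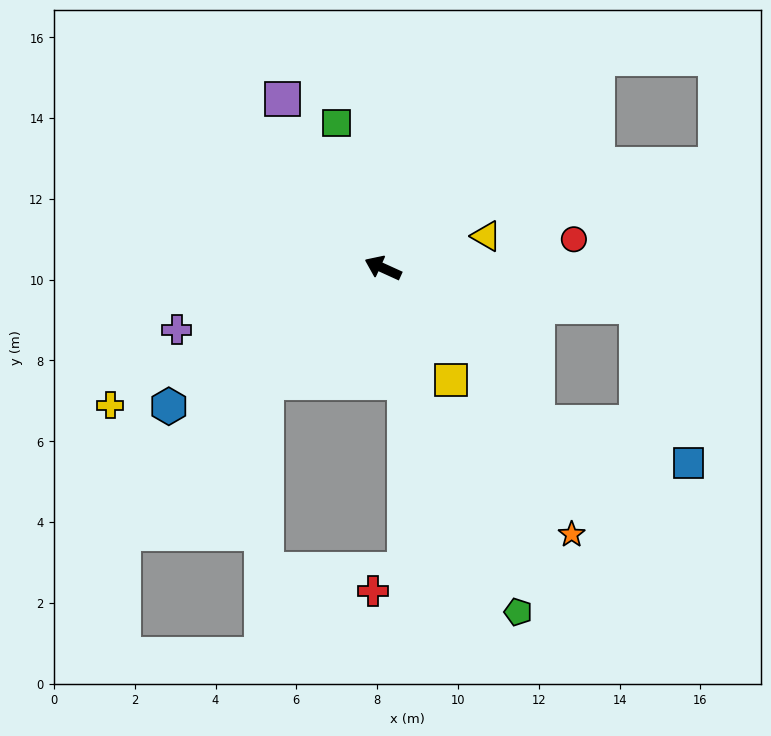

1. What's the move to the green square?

turn right 48°, forward 3.8 m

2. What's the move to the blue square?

blocked — turn left 160°, forward 5.4 m, then turn left 29°, forward 3.9 m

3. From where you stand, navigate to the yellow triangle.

turn right 138°, forward 2.7 m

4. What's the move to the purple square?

turn right 35°, forward 4.9 m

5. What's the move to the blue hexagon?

turn left 57°, forward 6.3 m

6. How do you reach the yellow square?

turn left 146°, forward 3.3 m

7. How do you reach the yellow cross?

turn left 51°, forward 7.6 m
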